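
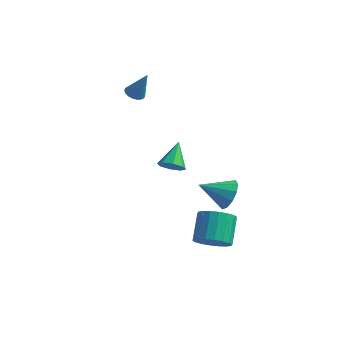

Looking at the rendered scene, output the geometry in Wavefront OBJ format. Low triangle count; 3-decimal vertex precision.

v -0.768 1.689 -1.599
v -0.45 2.178 -2.175
v -0.972 3.091 -0.521
v -1.074 2.125 -2.223
v -1.518 1.816 -1.905
v -1.524 1.433 -1.408
v -1.087 1.2 -1.023
v -0.463 1.253 -0.975
v -0.018 1.562 -1.292
v -0.013 1.945 -1.79
v 1.994 3.386 -4.315
v 2.631 2.988 -3.567
v 0.466 2.614 -3.425
v 2.441 3.585 -3.375
v 2.081 4.106 -3.543
v 1.687 4.352 -4.005
v 1.411 4.228 -4.586
v 1.358 3.783 -5.064
v 1.547 3.186 -5.255
v 1.908 2.665 -5.088
v 2.301 2.42 -4.625
v 2.577 2.543 -4.044
v 3.512 -2.329 -3.616
v 4.513 -2.391 -3.245
v 4.169 -1.012 -2.092
v 3.168 -0.951 -2.464
v 4.553 -2.08 -3.604
v 4.209 -0.702 -2.451
v 4.386 -1.82 -3.966
v 4.042 -0.441 -2.813
v 4.046 -1.66 -4.258
v 3.702 -0.281 -3.105
v 3.6 -1.633 -4.424
v 3.256 -0.254 -3.271
v 3.137 -1.743 -4.429
v 2.793 -0.365 -3.276
v 2.748 -1.97 -4.274
v 2.404 -0.591 -3.121
v 2.511 -2.268 -3.988
v 2.167 -0.889 -2.835
v 2.471 -2.578 -3.629
v 2.127 -1.2 -2.476
v 2.638 -2.839 -3.267
v 2.294 -1.46 -2.114
v 2.978 -2.999 -2.975
v 2.634 -1.62 -1.822
v 3.424 -3.026 -2.809
v 3.08 -1.647 -1.656
v 3.887 -2.915 -2.804
v 3.543 -1.537 -1.651
v 4.276 -2.689 -2.959
v 3.932 -1.31 -1.806
v -4.012 3.772 2.237
v -3.439 3.784 1.977
v -3.268 3.888 3.883
v -3.508 4.055 1.989
v -3.676 4.27 2.05
v -3.912 4.387 2.148
v -4.167 4.382 2.264
v -4.392 4.255 2.374
v -4.541 4.033 2.458
v -4.586 3.759 2.498
v -4.517 3.488 2.486
v -4.348 3.273 2.425
v -4.113 3.156 2.326
v -3.858 3.161 2.211
v -3.633 3.288 2.1
v -3.483 3.51 2.017
f 2 1 4
f 2 4 3
f 4 1 5
f 4 5 3
f 5 1 6
f 5 6 3
f 6 1 7
f 6 7 3
f 7 1 8
f 7 8 3
f 8 1 9
f 8 9 3
f 9 1 10
f 9 10 3
f 10 1 2
f 10 2 3
f 12 11 14
f 12 14 13
f 14 11 15
f 14 15 13
f 15 11 16
f 15 16 13
f 16 11 17
f 16 17 13
f 17 11 18
f 17 18 13
f 18 11 19
f 18 19 13
f 19 11 20
f 19 20 13
f 20 11 21
f 20 21 13
f 21 11 22
f 21 22 13
f 22 11 12
f 22 12 13
f 24 23 27
f 24 27 25
f 25 27 28
f 25 28 26
f 27 23 29
f 27 29 28
f 28 29 30
f 28 30 26
f 29 23 31
f 29 31 30
f 30 31 32
f 30 32 26
f 31 23 33
f 31 33 32
f 32 33 34
f 32 34 26
f 33 23 35
f 33 35 34
f 34 35 36
f 34 36 26
f 35 23 37
f 35 37 36
f 36 37 38
f 36 38 26
f 37 23 39
f 37 39 38
f 38 39 40
f 38 40 26
f 39 23 41
f 39 41 40
f 40 41 42
f 40 42 26
f 41 23 43
f 41 43 42
f 42 43 44
f 42 44 26
f 43 23 45
f 43 45 44
f 44 45 46
f 44 46 26
f 45 23 47
f 45 47 46
f 46 47 48
f 46 48 26
f 47 23 49
f 47 49 48
f 48 49 50
f 48 50 26
f 49 23 51
f 49 51 50
f 50 51 52
f 50 52 26
f 51 23 24
f 51 24 52
f 52 24 25
f 52 25 26
f 54 53 56
f 54 56 55
f 56 53 57
f 56 57 55
f 57 53 58
f 57 58 55
f 58 53 59
f 58 59 55
f 59 53 60
f 59 60 55
f 60 53 61
f 60 61 55
f 61 53 62
f 61 62 55
f 62 53 63
f 62 63 55
f 63 53 64
f 63 64 55
f 64 53 65
f 64 65 55
f 65 53 66
f 65 66 55
f 66 53 67
f 66 67 55
f 67 53 68
f 67 68 55
f 68 53 54
f 68 54 55



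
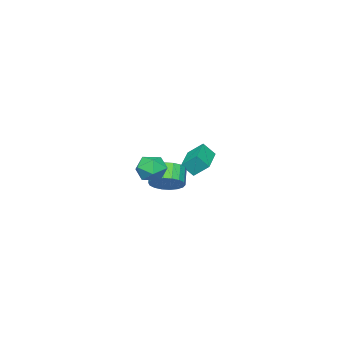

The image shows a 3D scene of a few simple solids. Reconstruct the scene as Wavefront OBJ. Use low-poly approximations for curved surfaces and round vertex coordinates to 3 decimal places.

v 0.058 -2.921 1.469
v 0.725 -2.624 2.18
v 0.01 -3.082 3.043
v -0.658 -3.379 2.331
v 0.451 -2.265 2.144
v -0.264 -2.723 3.006
v 0.098 -2.035 1.973
v -0.617 -2.493 2.835
v -0.262 -1.981 1.703
v -0.977 -2.439 2.565
v -0.56 -2.113 1.386
v -1.275 -2.571 2.248
v -0.735 -2.405 1.086
v -1.45 -2.863 1.948
v -0.753 -2.8 0.861
v -1.468 -3.257 1.724
v -0.61 -3.218 0.757
v -1.325 -3.676 1.62
v -0.336 -3.577 0.794
v -1.051 -4.035 1.656
v 0.017 -3.807 0.965
v -0.698 -4.265 1.827
v 0.377 -3.861 1.235
v -0.338 -4.319 2.097
v 0.675 -3.729 1.552
v -0.04 -4.187 2.414
v 0.85 -3.437 1.852
v 0.135 -3.895 2.714
v 0.868 -3.043 2.076
v 0.153 -3.5 2.939
v -4.118 -4.6 2.336
v -4.435 -3.739 3.125
v -4.518 -4.021 1.543
v -4.834 -3.16 2.332
v -2.226 -3.66 2.068
v -2.542 -2.799 2.857
v -2.625 -3.081 1.275
v -2.942 -2.22 2.064
v 2.664 -1.04 3.695
v 3.281 -0.425 4.138
v 3.739 -2.195 3.802
v 4.356 -1.58 4.245
v 3.546 -1.877 4.706
v 2.882 -1.163 4.64
v 4.138 -1.457 3.3
v 3.474 -0.743 3.234
v 4.192 -0.682 3.895
v 3.826 -0.942 4.763
v 3.194 -1.678 3.177
v 2.828 -1.938 4.045
f 2 1 5
f 2 5 3
f 3 5 6
f 3 6 4
f 5 1 7
f 5 7 6
f 6 7 8
f 6 8 4
f 7 1 9
f 7 9 8
f 8 9 10
f 8 10 4
f 9 1 11
f 9 11 10
f 10 11 12
f 10 12 4
f 11 1 13
f 11 13 12
f 12 13 14
f 12 14 4
f 13 1 15
f 13 15 14
f 14 15 16
f 14 16 4
f 15 1 17
f 15 17 16
f 16 17 18
f 16 18 4
f 17 1 19
f 17 19 18
f 18 19 20
f 18 20 4
f 19 1 21
f 19 21 20
f 20 21 22
f 20 22 4
f 21 1 23
f 21 23 22
f 22 23 24
f 22 24 4
f 23 1 25
f 23 25 24
f 24 25 26
f 24 26 4
f 25 1 27
f 25 27 26
f 26 27 28
f 26 28 4
f 27 1 29
f 27 29 28
f 28 29 30
f 28 30 4
f 29 1 2
f 29 2 30
f 30 2 3
f 30 3 4
f 32 34 31
f 35 32 31
f 31 34 33
f 33 35 31
f 32 38 34
f 36 32 35
f 36 38 32
f 34 38 33
f 37 35 33
f 33 38 37
f 37 36 35
f 38 36 37
f 39 50 44
f 39 44 40
f 39 40 46
f 39 46 49
f 39 49 50
f 40 44 48
f 44 50 43
f 50 49 41
f 49 46 45
f 46 40 47
f 42 48 43
f 42 43 41
f 42 41 45
f 42 45 47
f 42 47 48
f 43 48 44
f 41 43 50
f 45 41 49
f 47 45 46
f 48 47 40



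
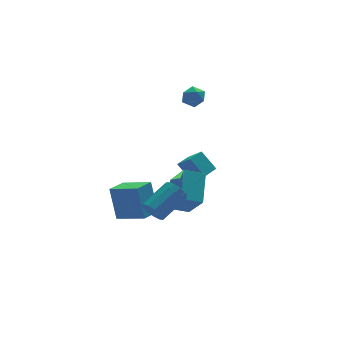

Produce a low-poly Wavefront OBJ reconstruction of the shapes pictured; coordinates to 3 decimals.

v -2.973 -1.708 -2.988
v -3.079 -0.971 -1.003
v -4.088 -0.356 -3.55
v -4.194 0.381 -1.565
v -1.846 -0.881 -3.235
v -1.952 -0.144 -1.25
v -2.961 0.471 -3.797
v -3.067 1.208 -1.812
v 1.245 3.661 -2.732
v 1.656 2.708 -1.838
v 2.154 4.155 -2.623
v 2.565 3.202 -1.729
v 1.815 2.858 -3.851
v 2.226 1.905 -2.957
v 2.724 3.352 -3.742
v 3.135 2.399 -2.848
v -3.531 -4.231 -0.782
v -3.104 -4.62 -1.276
v -1.443 -3.997 -0.332
v -1.869 -3.609 0.162
v -3.156 -4.229 -1.443
v -1.494 -3.606 -0.499
v -3.327 -3.839 -1.4
v -1.665 -3.216 -0.456
v -3.562 -3.573 -1.161
v -1.901 -2.95 -0.217
v -3.788 -3.517 -0.801
v -2.126 -2.894 0.143
v -3.932 -3.687 -0.436
v -2.27 -3.064 0.509
v -3.948 -4.03 -0.18
v -2.287 -3.407 0.764
v -3.832 -4.437 -0.116
v -2.171 -3.814 0.829
v -3.621 -4.779 -0.263
v -1.959 -4.156 0.682
v -3.38 -4.947 -0.575
v -1.719 -4.324 0.37
v -3.188 -4.888 -0.953
v -1.526 -4.265 -0.008
v -1.521 -1.434 -2.71
v -1.309 -2.827 -1.153
v -0.703 0.061 -1.484
v -0.49 -1.332 0.073
v -0.35 -1.728 -3.133
v -0.137 -3.121 -1.576
v 0.469 -0.233 -1.907
v 0.681 -1.626 -0.35
v 1.556 3.69 2.367
v 2.187 4.067 2.082
v 2.273 3.193 3.298
v 2.904 3.57 3.013
v 2.319 3.979 3.348
v 1.876 4.286 2.772
v 2.584 2.974 2.608
v 2.141 3.281 2.032
v 2.823 3.624 2.23
v 2.659 4.245 2.688
v 1.801 3.015 2.692
v 1.637 3.636 3.15
f 2 4 1
f 5 2 1
f 1 4 3
f 3 5 1
f 2 8 4
f 6 2 5
f 6 8 2
f 4 8 3
f 7 5 3
f 3 8 7
f 7 6 5
f 8 6 7
f 10 12 9
f 13 10 9
f 9 12 11
f 11 13 9
f 10 16 12
f 14 10 13
f 14 16 10
f 12 16 11
f 15 13 11
f 11 16 15
f 15 14 13
f 16 14 15
f 18 17 21
f 18 21 19
f 19 21 22
f 19 22 20
f 21 17 23
f 21 23 22
f 22 23 24
f 22 24 20
f 23 17 25
f 23 25 24
f 24 25 26
f 24 26 20
f 25 17 27
f 25 27 26
f 26 27 28
f 26 28 20
f 27 17 29
f 27 29 28
f 28 29 30
f 28 30 20
f 29 17 31
f 29 31 30
f 30 31 32
f 30 32 20
f 31 17 33
f 31 33 32
f 32 33 34
f 32 34 20
f 33 17 35
f 33 35 34
f 34 35 36
f 34 36 20
f 35 17 37
f 35 37 36
f 36 37 38
f 36 38 20
f 37 17 39
f 37 39 38
f 38 39 40
f 38 40 20
f 39 17 18
f 39 18 40
f 40 18 19
f 40 19 20
f 42 44 41
f 45 42 41
f 41 44 43
f 43 45 41
f 42 48 44
f 46 42 45
f 46 48 42
f 44 48 43
f 47 45 43
f 43 48 47
f 47 46 45
f 48 46 47
f 49 60 54
f 49 54 50
f 49 50 56
f 49 56 59
f 49 59 60
f 50 54 58
f 54 60 53
f 60 59 51
f 59 56 55
f 56 50 57
f 52 58 53
f 52 53 51
f 52 51 55
f 52 55 57
f 52 57 58
f 53 58 54
f 51 53 60
f 55 51 59
f 57 55 56
f 58 57 50



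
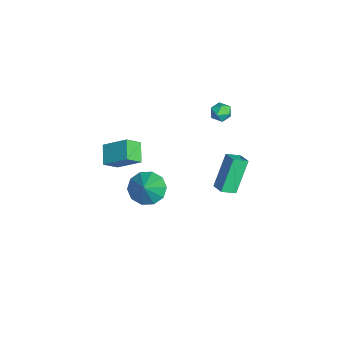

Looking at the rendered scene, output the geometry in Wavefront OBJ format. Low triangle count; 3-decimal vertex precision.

v 2.57 -0.885 2.533
v 3.316 -0.618 1.923
v 3.71 -1.155 3.807
v 3.114 -0.11 2.211
v 2.704 0.102 2.623
v 2.243 -0.063 3
v 1.908 -0.542 3.199
v 1.825 -1.152 3.144
v 2.027 -1.66 2.856
v 2.436 -1.872 2.444
v 2.897 -1.707 2.067
v 3.233 -1.228 1.868
v -5.058 -1.724 -1.664
v -4.714 -2.522 -0.959
v -4.337 -0.483 -0.611
v -3.992 -1.282 0.094
v -3.948 -1.818 -2.314
v -3.603 -2.617 -1.609
v -3.226 -0.578 -1.261
v -2.882 -1.376 -0.556
v 0.013 3.494 2.274
v 0.754 3.782 2.513
v -0.166 4.304 1.853
v 0.576 4.592 2.092
v 0.884 2.748 0.468
v 1.626 3.036 0.707
v 0.706 3.558 0.047
v 1.447 3.846 0.286
v -4.484 4.089 1.685
v -4.164 4.353 2.202
v -3.796 3.267 1.678
v -3.476 3.531 2.195
v -4.087 3.286 2.274
v -4.512 3.794 2.278
v -3.448 3.826 1.602
v -3.873 4.334 1.606
v -3.524 4.19 2.15
v -3.918 3.857 2.565
v -4.042 3.763 1.315
v -4.436 3.43 1.73
f 2 1 4
f 2 4 3
f 4 1 5
f 4 5 3
f 5 1 6
f 5 6 3
f 6 1 7
f 6 7 3
f 7 1 8
f 7 8 3
f 8 1 9
f 8 9 3
f 9 1 10
f 9 10 3
f 10 1 11
f 10 11 3
f 11 1 12
f 11 12 3
f 12 1 2
f 12 2 3
f 14 16 13
f 17 14 13
f 13 16 15
f 15 17 13
f 14 20 16
f 18 14 17
f 18 20 14
f 16 20 15
f 19 17 15
f 15 20 19
f 19 18 17
f 20 18 19
f 22 24 21
f 25 22 21
f 21 24 23
f 23 25 21
f 22 28 24
f 26 22 25
f 26 28 22
f 24 28 23
f 27 25 23
f 23 28 27
f 27 26 25
f 28 26 27
f 29 40 34
f 29 34 30
f 29 30 36
f 29 36 39
f 29 39 40
f 30 34 38
f 34 40 33
f 40 39 31
f 39 36 35
f 36 30 37
f 32 38 33
f 32 33 31
f 32 31 35
f 32 35 37
f 32 37 38
f 33 38 34
f 31 33 40
f 35 31 39
f 37 35 36
f 38 37 30



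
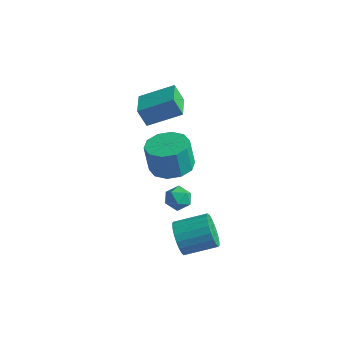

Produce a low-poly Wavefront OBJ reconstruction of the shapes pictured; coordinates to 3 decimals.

v -0.203 -4.001 3.117
v 0.6 -4.524 3.27
v 0.346 -4.521 4.616
v -0.457 -3.999 4.463
v 0.749 -3.944 3.297
v 0.494 -3.941 4.643
v 0.534 -3.385 3.255
v 0.279 -3.383 4.601
v 0.038 -3.062 3.161
v -0.217 -3.06 4.507
v -0.55 -3.098 3.05
v -0.805 -3.096 4.396
v -1.006 -3.479 2.964
v -1.26 -3.476 4.31
v -1.154 -4.059 2.937
v -1.409 -4.056 4.283
v -0.939 -4.617 2.979
v -1.194 -4.615 4.325
v -0.443 -4.94 3.073
v -0.698 -4.938 4.419
v 0.145 -4.904 3.184
v -0.11 -4.902 4.53
v 0.189 -4.083 -1.771
v 0.647 -4.299 -2.467
v 1.808 -3.393 -1.984
v 1.351 -3.177 -1.289
v 0.469 -4.01 -2.581
v 1.631 -3.104 -2.099
v 0.243 -3.734 -2.556
v 1.405 -2.828 -2.073
v 0.008 -3.519 -2.394
v 1.169 -2.613 -1.912
v -0.196 -3.401 -2.125
v 0.965 -2.495 -1.643
v -0.333 -3.4 -1.795
v 0.828 -2.494 -1.313
v -0.38 -3.518 -1.461
v 0.781 -2.612 -0.978
v -0.329 -3.734 -1.18
v 0.833 -2.828 -0.698
v -0.188 -4.01 -1.002
v 0.974 -3.104 -0.519
v 0.019 -4.298 -0.956
v 1.18 -3.392 -0.474
v 0.254 -4.55 -1.052
v 1.416 -3.644 -0.569
v 0.479 -4.72 -1.272
v 1.64 -3.814 -0.789
v 0.653 -4.781 -1.578
v 1.815 -3.875 -1.095
v 0.748 -4.721 -1.918
v 1.909 -3.815 -1.435
v 0.745 -4.55 -2.232
v 1.907 -3.644 -1.75
v -1.521 -2.474 -0.773
v -1.219 -1.964 -1.092
v -0.561 -2.976 -0.668
v -0.259 -2.466 -0.987
v -0.514 -2.374 -0.371
v -1.108 -2.064 -0.436
v -0.672 -2.876 -1.324
v -1.266 -2.566 -1.389
v -0.695 -2.212 -1.432
v -0.597 -1.902 -0.843
v -1.183 -3.038 -0.917
v -1.085 -2.728 -0.328
v -3.786 -0.434 2.22
v -4.217 -0.513 3.085
v -2.515 0.494 2.939
v -2.947 0.415 3.804
v -3.053 -1.635 2.476
v -3.485 -1.714 3.341
v -1.783 -0.707 3.195
v -2.214 -0.786 4.06
f 2 1 5
f 2 5 3
f 3 5 6
f 3 6 4
f 5 1 7
f 5 7 6
f 6 7 8
f 6 8 4
f 7 1 9
f 7 9 8
f 8 9 10
f 8 10 4
f 9 1 11
f 9 11 10
f 10 11 12
f 10 12 4
f 11 1 13
f 11 13 12
f 12 13 14
f 12 14 4
f 13 1 15
f 13 15 14
f 14 15 16
f 14 16 4
f 15 1 17
f 15 17 16
f 16 17 18
f 16 18 4
f 17 1 19
f 17 19 18
f 18 19 20
f 18 20 4
f 19 1 21
f 19 21 20
f 20 21 22
f 20 22 4
f 21 1 2
f 21 2 22
f 22 2 3
f 22 3 4
f 24 23 27
f 24 27 25
f 25 27 28
f 25 28 26
f 27 23 29
f 27 29 28
f 28 29 30
f 28 30 26
f 29 23 31
f 29 31 30
f 30 31 32
f 30 32 26
f 31 23 33
f 31 33 32
f 32 33 34
f 32 34 26
f 33 23 35
f 33 35 34
f 34 35 36
f 34 36 26
f 35 23 37
f 35 37 36
f 36 37 38
f 36 38 26
f 37 23 39
f 37 39 38
f 38 39 40
f 38 40 26
f 39 23 41
f 39 41 40
f 40 41 42
f 40 42 26
f 41 23 43
f 41 43 42
f 42 43 44
f 42 44 26
f 43 23 45
f 43 45 44
f 44 45 46
f 44 46 26
f 45 23 47
f 45 47 46
f 46 47 48
f 46 48 26
f 47 23 49
f 47 49 48
f 48 49 50
f 48 50 26
f 49 23 51
f 49 51 50
f 50 51 52
f 50 52 26
f 51 23 53
f 51 53 52
f 52 53 54
f 52 54 26
f 53 23 24
f 53 24 54
f 54 24 25
f 54 25 26
f 55 66 60
f 55 60 56
f 55 56 62
f 55 62 65
f 55 65 66
f 56 60 64
f 60 66 59
f 66 65 57
f 65 62 61
f 62 56 63
f 58 64 59
f 58 59 57
f 58 57 61
f 58 61 63
f 58 63 64
f 59 64 60
f 57 59 66
f 61 57 65
f 63 61 62
f 64 63 56
f 68 70 67
f 71 68 67
f 67 70 69
f 69 71 67
f 68 74 70
f 72 68 71
f 72 74 68
f 70 74 69
f 73 71 69
f 69 74 73
f 73 72 71
f 74 72 73



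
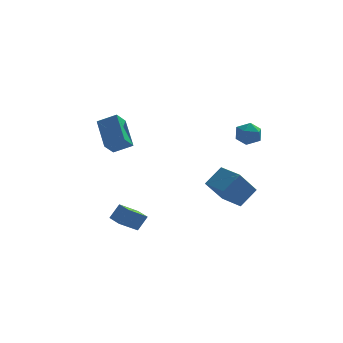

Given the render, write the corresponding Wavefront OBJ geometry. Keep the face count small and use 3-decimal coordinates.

v 1.508 -0.96 -0.647
v 0.696 -1.779 0.683
v 2.261 -0.349 0.189
v 1.449 -1.169 1.519
v 2.391 -1.951 -0.719
v 1.579 -2.771 0.611
v 3.144 -1.341 0.117
v 2.332 -2.16 1.447
v 2.961 0.174 3.046
v 3.33 -0.056 3.653
v 2.13 -0.684 3.227
v 2.499 -0.914 3.834
v 2.152 -0.253 3.836
v 2.666 0.277 3.724
v 2.794 -1.017 3.156
v 3.308 -0.487 3.044
v 3.227 -0.792 3.721
v 2.83 -0.32 4.141
v 2.63 -0.42 2.739
v 2.233 0.052 3.159
v -3.382 2.469 1.883
v -3.859 3.909 3.06
v -4.396 2.554 1.369
v -4.873 3.993 2.546
v -2.987 3.147 1.214
v -3.464 4.586 2.391
v -4.001 3.231 0.7
v -4.478 4.671 1.877
v -3.061 -0.207 -2.814
v -3.929 -0.779 -2.12
v -2.599 0.061 -2.016
v -3.468 -0.511 -1.322
v -2.552 -1.009 -2.838
v -3.421 -1.581 -2.144
v -2.091 -0.741 -2.04
v -2.959 -1.313 -1.346
f 2 4 1
f 5 2 1
f 1 4 3
f 3 5 1
f 2 8 4
f 6 2 5
f 6 8 2
f 4 8 3
f 7 5 3
f 3 8 7
f 7 6 5
f 8 6 7
f 9 20 14
f 9 14 10
f 9 10 16
f 9 16 19
f 9 19 20
f 10 14 18
f 14 20 13
f 20 19 11
f 19 16 15
f 16 10 17
f 12 18 13
f 12 13 11
f 12 11 15
f 12 15 17
f 12 17 18
f 13 18 14
f 11 13 20
f 15 11 19
f 17 15 16
f 18 17 10
f 22 24 21
f 25 22 21
f 21 24 23
f 23 25 21
f 22 28 24
f 26 22 25
f 26 28 22
f 24 28 23
f 27 25 23
f 23 28 27
f 27 26 25
f 28 26 27
f 30 32 29
f 33 30 29
f 29 32 31
f 31 33 29
f 30 36 32
f 34 30 33
f 34 36 30
f 32 36 31
f 35 33 31
f 31 36 35
f 35 34 33
f 36 34 35



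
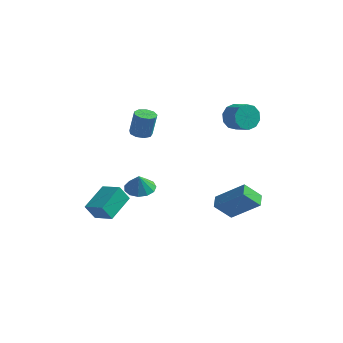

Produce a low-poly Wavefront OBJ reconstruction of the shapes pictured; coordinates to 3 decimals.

v 2.035 2.353 3.146
v 2.379 2.609 2.447
v 3.288 2.282 2.775
v 2.945 2.027 3.474
v 2.397 2.991 2.779
v 3.306 2.665 3.107
v 2.276 3.13 3.251
v 3.185 2.804 3.579
v 2.064 2.972 3.683
v 2.973 2.646 4.011
v 1.84 2.578 3.91
v 2.749 2.251 4.238
v 1.692 2.098 3.845
v 2.601 1.771 4.173
v 1.674 1.715 3.513
v 2.583 1.389 3.841
v 1.795 1.576 3.041
v 2.704 1.25 3.369
v 2.007 1.734 2.609
v 2.916 1.408 2.937
v 2.231 2.129 2.382
v 3.14 1.802 2.71
v -2.665 0.9 1.415
v -2.219 0.494 1.33
v -1.928 0.513 2.76
v -2.375 0.92 2.845
v -2.067 0.881 1.294
v -1.777 0.9 2.724
v -2.196 1.277 1.314
v -1.906 1.296 2.745
v -2.544 1.497 1.382
v -2.254 1.517 2.813
v -2.949 1.438 1.465
v -2.658 1.457 2.896
v -3.221 1.127 1.524
v -2.93 1.146 2.955
v -3.233 0.71 1.532
v -2.942 0.729 2.963
v -2.979 0.382 1.485
v -2.689 0.401 2.916
v -2.579 0.297 1.405
v -2.288 0.316 2.836
v 1.266 1.639 -3.27
v 2.842 1.874 -2.028
v 0.929 2.363 -2.979
v 2.505 2.598 -1.738
v 1.915 2.322 -4.222
v 3.491 2.557 -2.981
v 1.578 3.046 -3.932
v 3.154 3.281 -2.69
v -1.951 -0.34 -1.844
v -1.25 0.103 -1.795
v -1.829 -0.64 -0.856
v -1.597 0.39 -1.665
v -2.055 0.444 -1.592
v -2.481 0.25 -1.599
v -2.738 -0.131 -1.684
v -2.745 -0.579 -1.819
v -2.5 -0.95 -1.963
v -2.08 -1.128 -2.068
v -1.62 -1.055 -2.103
v -1.264 -0.755 -2.055
v -1.126 -0.323 -1.94
v -3.214 -2.64 -3.334
v -3.54 -3.056 -2.438
v -3.178 -1.04 -2.578
v -3.504 -1.455 -1.682
v -2.056 -2.825 -2.998
v -2.382 -3.24 -2.102
v -2.02 -1.224 -2.242
v -2.346 -1.64 -1.346
f 2 1 5
f 2 5 3
f 3 5 6
f 3 6 4
f 5 1 7
f 5 7 6
f 6 7 8
f 6 8 4
f 7 1 9
f 7 9 8
f 8 9 10
f 8 10 4
f 9 1 11
f 9 11 10
f 10 11 12
f 10 12 4
f 11 1 13
f 11 13 12
f 12 13 14
f 12 14 4
f 13 1 15
f 13 15 14
f 14 15 16
f 14 16 4
f 15 1 17
f 15 17 16
f 16 17 18
f 16 18 4
f 17 1 19
f 17 19 18
f 18 19 20
f 18 20 4
f 19 1 21
f 19 21 20
f 20 21 22
f 20 22 4
f 21 1 2
f 21 2 22
f 22 2 3
f 22 3 4
f 24 23 27
f 24 27 25
f 25 27 28
f 25 28 26
f 27 23 29
f 27 29 28
f 28 29 30
f 28 30 26
f 29 23 31
f 29 31 30
f 30 31 32
f 30 32 26
f 31 23 33
f 31 33 32
f 32 33 34
f 32 34 26
f 33 23 35
f 33 35 34
f 34 35 36
f 34 36 26
f 35 23 37
f 35 37 36
f 36 37 38
f 36 38 26
f 37 23 39
f 37 39 38
f 38 39 40
f 38 40 26
f 39 23 41
f 39 41 40
f 40 41 42
f 40 42 26
f 41 23 24
f 41 24 42
f 42 24 25
f 42 25 26
f 44 46 43
f 47 44 43
f 43 46 45
f 45 47 43
f 44 50 46
f 48 44 47
f 48 50 44
f 46 50 45
f 49 47 45
f 45 50 49
f 49 48 47
f 50 48 49
f 52 51 54
f 52 54 53
f 54 51 55
f 54 55 53
f 55 51 56
f 55 56 53
f 56 51 57
f 56 57 53
f 57 51 58
f 57 58 53
f 58 51 59
f 58 59 53
f 59 51 60
f 59 60 53
f 60 51 61
f 60 61 53
f 61 51 62
f 61 62 53
f 62 51 63
f 62 63 53
f 63 51 52
f 63 52 53
f 65 67 64
f 68 65 64
f 64 67 66
f 66 68 64
f 65 71 67
f 69 65 68
f 69 71 65
f 67 71 66
f 70 68 66
f 66 71 70
f 70 69 68
f 71 69 70



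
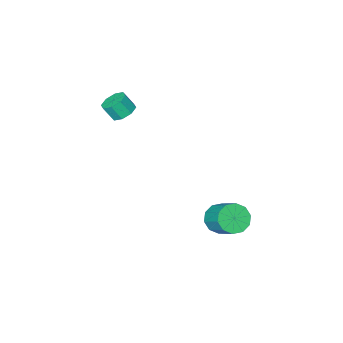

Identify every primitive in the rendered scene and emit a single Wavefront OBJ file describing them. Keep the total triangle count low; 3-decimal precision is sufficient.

v 0.827 -2.161 3.209
v 1.396 -2.573 2.748
v 1.841 -3.012 3.69
v 1.273 -2.599 4.151
v 1.599 -1.989 2.924
v 2.044 -2.428 3.866
v 1.35 -1.506 3.268
v 1.795 -1.945 4.209
v 0.795 -1.406 3.577
v 1.24 -1.845 4.518
v 0.259 -1.748 3.67
v 0.704 -2.187 4.612
v 0.056 -2.332 3.494
v 0.501 -2.771 4.436
v 0.305 -2.815 3.151
v 0.75 -3.254 4.092
v 0.86 -2.915 2.842
v 1.305 -3.354 3.783
v -2.366 3.108 -4.208
v -1.344 2.938 -4.118
v -1.192 4.542 -2.803
v -2.214 4.712 -2.892
v -1.435 3.346 -4.606
v -1.283 4.95 -3.291
v -1.882 3.664 -4.942
v -1.73 5.268 -3.626
v -2.514 3.769 -4.997
v -2.362 5.373 -3.681
v -3.089 3.622 -4.751
v -2.937 5.226 -3.435
v -3.388 3.278 -4.297
v -3.236 4.882 -2.982
v -3.297 2.87 -3.809
v -3.145 4.474 -2.494
v -2.85 2.552 -3.474
v -2.698 4.156 -2.158
v -2.218 2.447 -3.419
v -2.066 4.051 -2.103
v -1.643 2.594 -3.665
v -1.491 4.198 -2.349
f 2 1 5
f 2 5 3
f 3 5 6
f 3 6 4
f 5 1 7
f 5 7 6
f 6 7 8
f 6 8 4
f 7 1 9
f 7 9 8
f 8 9 10
f 8 10 4
f 9 1 11
f 9 11 10
f 10 11 12
f 10 12 4
f 11 1 13
f 11 13 12
f 12 13 14
f 12 14 4
f 13 1 15
f 13 15 14
f 14 15 16
f 14 16 4
f 15 1 17
f 15 17 16
f 16 17 18
f 16 18 4
f 17 1 2
f 17 2 18
f 18 2 3
f 18 3 4
f 20 19 23
f 20 23 21
f 21 23 24
f 21 24 22
f 23 19 25
f 23 25 24
f 24 25 26
f 24 26 22
f 25 19 27
f 25 27 26
f 26 27 28
f 26 28 22
f 27 19 29
f 27 29 28
f 28 29 30
f 28 30 22
f 29 19 31
f 29 31 30
f 30 31 32
f 30 32 22
f 31 19 33
f 31 33 32
f 32 33 34
f 32 34 22
f 33 19 35
f 33 35 34
f 34 35 36
f 34 36 22
f 35 19 37
f 35 37 36
f 36 37 38
f 36 38 22
f 37 19 39
f 37 39 38
f 38 39 40
f 38 40 22
f 39 19 20
f 39 20 40
f 40 20 21
f 40 21 22



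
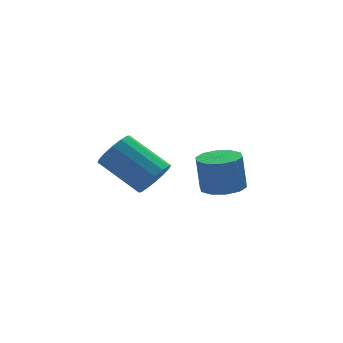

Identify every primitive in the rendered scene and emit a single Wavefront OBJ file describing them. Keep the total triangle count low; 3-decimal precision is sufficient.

v -3.03 0.7 1.735
v -2.525 1.345 1.547
v -3.706 2.585 2.638
v -4.21 1.94 2.825
v -2.823 1.34 1.231
v -4.004 2.58 2.321
v -3.177 1.163 1.049
v -4.357 2.403 2.14
v -3.491 0.862 1.051
v -4.671 2.102 2.142
v -3.681 0.518 1.237
v -4.862 1.758 2.327
v -3.697 0.222 1.555
v -4.878 1.463 2.646
v -3.534 0.055 1.922
v -4.715 1.295 3.013
v -3.236 0.06 2.239
v -4.417 1.3 3.329
v -2.883 0.237 2.42
v -4.063 1.477 3.511
v -2.569 0.538 2.418
v -3.749 1.778 3.509
v -2.378 0.882 2.233
v -3.559 2.122 3.323
v -2.362 1.177 1.914
v -3.543 2.418 3.005
v 0.375 3.161 -0.56
v 1.277 3.267 -0.511
v 1.168 3.485 1.029
v 0.265 3.379 0.98
v 1.047 3.772 -0.599
v 0.938 3.991 0.941
v 0.561 4.044 -0.673
v 0.451 4.263 0.868
v 0.003 3.979 -0.703
v -0.107 4.198 0.838
v -0.413 3.601 -0.679
v -0.522 3.819 0.862
v -0.528 3.055 -0.609
v -0.637 3.273 0.931
v -0.298 2.549 -0.521
v -0.407 2.768 1.019
v 0.189 2.277 -0.448
v 0.079 2.496 1.093
v 0.747 2.342 -0.418
v 0.637 2.561 1.123
v 1.162 2.721 -0.442
v 1.053 2.939 1.099
f 2 1 5
f 2 5 3
f 3 5 6
f 3 6 4
f 5 1 7
f 5 7 6
f 6 7 8
f 6 8 4
f 7 1 9
f 7 9 8
f 8 9 10
f 8 10 4
f 9 1 11
f 9 11 10
f 10 11 12
f 10 12 4
f 11 1 13
f 11 13 12
f 12 13 14
f 12 14 4
f 13 1 15
f 13 15 14
f 14 15 16
f 14 16 4
f 15 1 17
f 15 17 16
f 16 17 18
f 16 18 4
f 17 1 19
f 17 19 18
f 18 19 20
f 18 20 4
f 19 1 21
f 19 21 20
f 20 21 22
f 20 22 4
f 21 1 23
f 21 23 22
f 22 23 24
f 22 24 4
f 23 1 25
f 23 25 24
f 24 25 26
f 24 26 4
f 25 1 2
f 25 2 26
f 26 2 3
f 26 3 4
f 28 27 31
f 28 31 29
f 29 31 32
f 29 32 30
f 31 27 33
f 31 33 32
f 32 33 34
f 32 34 30
f 33 27 35
f 33 35 34
f 34 35 36
f 34 36 30
f 35 27 37
f 35 37 36
f 36 37 38
f 36 38 30
f 37 27 39
f 37 39 38
f 38 39 40
f 38 40 30
f 39 27 41
f 39 41 40
f 40 41 42
f 40 42 30
f 41 27 43
f 41 43 42
f 42 43 44
f 42 44 30
f 43 27 45
f 43 45 44
f 44 45 46
f 44 46 30
f 45 27 47
f 45 47 46
f 46 47 48
f 46 48 30
f 47 27 28
f 47 28 48
f 48 28 29
f 48 29 30



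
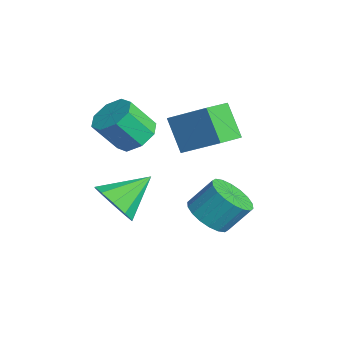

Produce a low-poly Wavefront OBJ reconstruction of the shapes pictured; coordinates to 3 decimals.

v -1.816 -0.668 0.21
v -1.458 -0.111 -0.552
v -2.124 0.788 1.13
v -2.072 -0.186 -0.639
v -2.588 -0.445 -0.402
v -2.809 -0.79 0.07
v -2.651 -1.088 0.595
v -2.174 -1.225 0.973
v -1.56 -1.151 1.06
v -1.044 -0.891 0.823
v -0.823 -0.547 0.351
v -0.981 -0.249 -0.174
v -2.995 1.645 3.407
v -1.919 2.709 4.345
v -3.72 2.681 3.065
v -2.644 3.744 4.003
v -2.096 1.856 2.137
v -1.02 2.919 3.075
v -2.821 2.891 1.795
v -1.745 3.955 2.733
v 0.672 1.902 0.69
v 1.1 2.482 0.151
v 1.256 3.298 1.151
v 0.828 2.718 1.69
v 0.718 2.596 0.118
v 0.873 3.411 1.118
v 0.326 2.572 0.198
v 0.481 3.387 1.199
v 0.003 2.415 0.376
v 0.158 3.231 1.376
v -0.188 2.157 0.615
v -0.032 2.973 1.616
v -0.208 1.849 0.87
v -0.053 2.664 1.871
v -0.054 1.551 1.089
v 0.102 2.366 2.089
v 0.244 1.322 1.229
v 0.4 2.138 2.229
v 0.627 1.209 1.262
v 0.782 2.024 2.262
v 1.019 1.233 1.181
v 1.174 2.048 2.182
v 1.342 1.389 1.004
v 1.497 2.205 2.004
v 1.532 1.647 0.764
v 1.688 2.463 1.765
v 1.553 1.956 0.509
v 1.708 2.771 1.51
v 1.398 2.254 0.291
v 1.554 3.069 1.291
v -2.011 0.252 3.364
v -1.443 -0.279 3.02
v -1.542 -1.144 4.192
v -2.109 -0.612 4.536
v -1.164 0.182 3.383
v -1.263 -0.683 4.556
v -1.38 0.684 3.736
v -1.479 -0.181 4.908
v -1.966 0.934 3.87
v -2.065 0.069 5.042
v -2.578 0.784 3.708
v -2.677 -0.081 4.88
v -2.857 0.323 3.344
v -2.956 -0.542 4.517
v -2.641 -0.179 2.992
v -2.74 -1.044 4.164
v -2.055 -0.429 2.858
v -2.154 -1.294 4.03
f 2 1 4
f 2 4 3
f 4 1 5
f 4 5 3
f 5 1 6
f 5 6 3
f 6 1 7
f 6 7 3
f 7 1 8
f 7 8 3
f 8 1 9
f 8 9 3
f 9 1 10
f 9 10 3
f 10 1 11
f 10 11 3
f 11 1 12
f 11 12 3
f 12 1 2
f 12 2 3
f 14 16 13
f 17 14 13
f 13 16 15
f 15 17 13
f 14 20 16
f 18 14 17
f 18 20 14
f 16 20 15
f 19 17 15
f 15 20 19
f 19 18 17
f 20 18 19
f 22 21 25
f 22 25 23
f 23 25 26
f 23 26 24
f 25 21 27
f 25 27 26
f 26 27 28
f 26 28 24
f 27 21 29
f 27 29 28
f 28 29 30
f 28 30 24
f 29 21 31
f 29 31 30
f 30 31 32
f 30 32 24
f 31 21 33
f 31 33 32
f 32 33 34
f 32 34 24
f 33 21 35
f 33 35 34
f 34 35 36
f 34 36 24
f 35 21 37
f 35 37 36
f 36 37 38
f 36 38 24
f 37 21 39
f 37 39 38
f 38 39 40
f 38 40 24
f 39 21 41
f 39 41 40
f 40 41 42
f 40 42 24
f 41 21 43
f 41 43 42
f 42 43 44
f 42 44 24
f 43 21 45
f 43 45 44
f 44 45 46
f 44 46 24
f 45 21 47
f 45 47 46
f 46 47 48
f 46 48 24
f 47 21 49
f 47 49 48
f 48 49 50
f 48 50 24
f 49 21 22
f 49 22 50
f 50 22 23
f 50 23 24
f 52 51 55
f 52 55 53
f 53 55 56
f 53 56 54
f 55 51 57
f 55 57 56
f 56 57 58
f 56 58 54
f 57 51 59
f 57 59 58
f 58 59 60
f 58 60 54
f 59 51 61
f 59 61 60
f 60 61 62
f 60 62 54
f 61 51 63
f 61 63 62
f 62 63 64
f 62 64 54
f 63 51 65
f 63 65 64
f 64 65 66
f 64 66 54
f 65 51 67
f 65 67 66
f 66 67 68
f 66 68 54
f 67 51 52
f 67 52 68
f 68 52 53
f 68 53 54



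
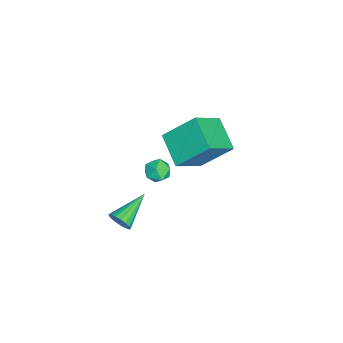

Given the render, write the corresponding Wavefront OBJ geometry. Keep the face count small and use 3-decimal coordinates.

v -0.105 0.586 0.876
v -0.319 2.127 2.373
v 1.305 1.515 0.121
v 1.091 3.056 1.618
v 1.129 -0.356 2.022
v 0.915 1.185 3.519
v 2.539 0.573 1.267
v 2.325 2.114 2.764
v 3.831 -1.866 -2.396
v 4.134 -1.733 -1.837
v 2.209 -0.994 -1.724
v 4.194 -1.485 -2.014
v 4.17 -1.324 -2.279
v 4.069 -1.287 -2.571
v 3.914 -1.382 -2.823
v 3.739 -1.589 -2.977
v 3.585 -1.858 -2.998
v 3.488 -2.13 -2.881
v 3.469 -2.341 -2.653
v 3.534 -2.443 -2.366
v 3.666 -2.412 -2.086
v 3.836 -2.257 -1.877
v 4.005 -2.012 -1.787
v -1.337 -0.472 -3.45
v -0.761 -0.763 -3.865
v -2.039 -1.457 -3.735
v -1.463 -1.748 -4.15
v -1.404 -1.711 -3.386
v -0.971 -1.102 -3.21
v -1.829 -1.118 -4.39
v -1.396 -0.509 -4.214
v -1.065 -1.162 -4.447
v -0.802 -1.528 -3.826
v -1.998 -0.692 -3.774
v -1.735 -1.058 -3.153
f 2 4 1
f 5 2 1
f 1 4 3
f 3 5 1
f 2 8 4
f 6 2 5
f 6 8 2
f 4 8 3
f 7 5 3
f 3 8 7
f 7 6 5
f 8 6 7
f 10 9 12
f 10 12 11
f 12 9 13
f 12 13 11
f 13 9 14
f 13 14 11
f 14 9 15
f 14 15 11
f 15 9 16
f 15 16 11
f 16 9 17
f 16 17 11
f 17 9 18
f 17 18 11
f 18 9 19
f 18 19 11
f 19 9 20
f 19 20 11
f 20 9 21
f 20 21 11
f 21 9 22
f 21 22 11
f 22 9 23
f 22 23 11
f 23 9 10
f 23 10 11
f 24 35 29
f 24 29 25
f 24 25 31
f 24 31 34
f 24 34 35
f 25 29 33
f 29 35 28
f 35 34 26
f 34 31 30
f 31 25 32
f 27 33 28
f 27 28 26
f 27 26 30
f 27 30 32
f 27 32 33
f 28 33 29
f 26 28 35
f 30 26 34
f 32 30 31
f 33 32 25



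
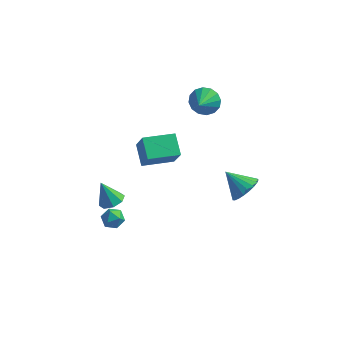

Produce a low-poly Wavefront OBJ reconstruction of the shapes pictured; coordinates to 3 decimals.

v -0.616 -3.018 2.168
v -1.238 -1.942 2.875
v 0.959 -1.99 1.988
v 0.338 -0.914 2.695
v -0.058 -3.626 3.585
v -0.679 -2.55 4.292
v 1.518 -2.598 3.405
v 0.896 -1.522 4.112
v -1.804 -3.25 -2.215
v -1.471 -3.546 -2.8
v -2.789 -3.874 -2.46
v -2.456 -4.17 -3.045
v -2.236 -4.35 -2.366
v -1.627 -3.964 -2.215
v -2.633 -3.456 -3.045
v -2.024 -3.07 -2.894
v -1.983 -3.673 -3.313
v -1.738 -4.226 -2.894
v -2.522 -3.194 -2.366
v -2.277 -3.747 -1.947
v 1.242 3.391 2.444
v 1.914 3.754 3.026
v 1.238 2.129 3.236
v 1.481 3.885 3.232
v 0.984 3.883 3.227
v 0.557 3.75 3.012
v 0.312 3.52 2.645
v 0.317 3.256 2.224
v 0.57 3.028 1.862
v 1.003 2.897 1.656
v 1.5 2.899 1.661
v 1.928 3.032 1.876
v 2.172 3.262 2.243
v 2.167 3.526 2.664
v -2.881 -1.582 -3.416
v -2.228 -1.19 -3.141
v -3.559 -1.458 -1.984
v -2.653 -0.805 -3.376
v -3.212 -0.876 -3.634
v -3.577 -1.359 -3.765
v -3.534 -1.973 -3.692
v -3.108 -2.358 -3.457
v -2.549 -2.288 -3.199
v -2.185 -1.804 -3.068
v 4.048 2.376 -4.419
v 4.545 3.216 -4.062
v 2.732 2.704 -3.361
v 4.32 3.379 -4.393
v 4.047 3.369 -4.728
v 3.775 3.187 -5.01
v 3.549 2.865 -5.19
v 3.41 2.458 -5.237
v 3.381 2.037 -5.142
v 3.467 1.674 -4.922
v 3.654 1.433 -4.616
v 3.909 1.355 -4.275
v 4.187 1.454 -3.959
v 4.442 1.711 -3.723
v 4.628 2.084 -3.607
v 4.714 2.507 -3.632
v 4.685 2.908 -3.793
f 2 4 1
f 5 2 1
f 1 4 3
f 3 5 1
f 2 8 4
f 6 2 5
f 6 8 2
f 4 8 3
f 7 5 3
f 3 8 7
f 7 6 5
f 8 6 7
f 9 20 14
f 9 14 10
f 9 10 16
f 9 16 19
f 9 19 20
f 10 14 18
f 14 20 13
f 20 19 11
f 19 16 15
f 16 10 17
f 12 18 13
f 12 13 11
f 12 11 15
f 12 15 17
f 12 17 18
f 13 18 14
f 11 13 20
f 15 11 19
f 17 15 16
f 18 17 10
f 22 21 24
f 22 24 23
f 24 21 25
f 24 25 23
f 25 21 26
f 25 26 23
f 26 21 27
f 26 27 23
f 27 21 28
f 27 28 23
f 28 21 29
f 28 29 23
f 29 21 30
f 29 30 23
f 30 21 31
f 30 31 23
f 31 21 32
f 31 32 23
f 32 21 33
f 32 33 23
f 33 21 34
f 33 34 23
f 34 21 22
f 34 22 23
f 36 35 38
f 36 38 37
f 38 35 39
f 38 39 37
f 39 35 40
f 39 40 37
f 40 35 41
f 40 41 37
f 41 35 42
f 41 42 37
f 42 35 43
f 42 43 37
f 43 35 44
f 43 44 37
f 44 35 36
f 44 36 37
f 46 45 48
f 46 48 47
f 48 45 49
f 48 49 47
f 49 45 50
f 49 50 47
f 50 45 51
f 50 51 47
f 51 45 52
f 51 52 47
f 52 45 53
f 52 53 47
f 53 45 54
f 53 54 47
f 54 45 55
f 54 55 47
f 55 45 56
f 55 56 47
f 56 45 57
f 56 57 47
f 57 45 58
f 57 58 47
f 58 45 59
f 58 59 47
f 59 45 60
f 59 60 47
f 60 45 61
f 60 61 47
f 61 45 46
f 61 46 47



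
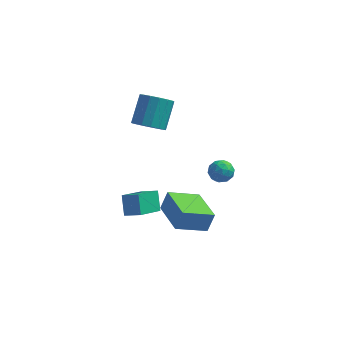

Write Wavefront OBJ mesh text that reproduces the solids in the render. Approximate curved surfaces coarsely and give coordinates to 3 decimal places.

v 3.675 3.884 -4.093
v 4.272 4.018 -3.612
v 3.308 2.922 -3.368
v 3.905 3.056 -2.887
v 3.317 3.564 -2.929
v 3.543 4.158 -3.377
v 4.037 2.782 -3.603
v 4.263 3.376 -4.051
v 4.495 3.337 -3.31
v 4.05 3.821 -2.893
v 3.53 3.119 -4.087
v 3.085 3.603 -3.67
v 4.005 4.036 -3.916
v 3.575 2.904 -3.064
v 3.229 3.203 -3.089
v 3.58 3.282 -2.806
v 3.577 4.118 -3.778
v 3.928 4.197 -3.495
v 3.367 3.93 -3.093
v 3.652 2.743 -3.485
v 4.003 2.822 -3.202
v 4 3.658 -4.174
v 4.351 3.737 -3.891
v 4.213 3.01 -3.887
v 4.488 3.714 -3.456
v 4.272 3.149 -3.03
v 4.35 2.987 -3.451
v 4.483 3.337 -3.714
v 4.226 3.998 -3.21
v 4.011 3.433 -2.785
v 3.665 3.731 -2.809
v 3.798 4.081 -3.072
v 4.358 3.598 -3.033
v 3.569 3.507 -4.195
v 3.354 2.942 -3.77
v 3.782 2.859 -3.908
v 3.915 3.209 -4.171
v 3.308 3.791 -3.95
v 3.092 3.226 -3.524
v 3.097 3.603 -3.266
v 3.23 3.953 -3.529
v 3.222 3.342 -3.947
v 2.875 -4.236 -1.327
v 3.183 -3.89 -0.264
v 1.705 -2.403 -1.586
v 2.013 -2.056 -0.522
v 4.367 -3.384 -2.038
v 4.675 -3.037 -0.974
v 3.197 -1.55 -2.296
v 3.505 -1.204 -1.233
v 0.351 0.921 1.987
v 1.245 1.056 1.731
v 1.423 2.354 3.037
v 0.529 2.219 3.293
v 0.988 1.366 1.458
v 1.166 2.664 2.764
v 0.56 1.557 1.327
v 0.738 2.855 2.633
v 0.076 1.577 1.372
v 0.254 2.875 2.679
v -0.334 1.421 1.583
v -0.156 2.72 2.889
v -0.561 1.132 1.902
v -0.383 2.43 3.208
v -0.543 0.786 2.243
v -0.365 2.084 3.549
v -0.286 0.476 2.516
v -0.108 1.774 3.822
v 0.142 0.285 2.647
v 0.32 1.583 3.953
v 0.626 0.265 2.601
v 0.804 1.563 3.908
v 1.036 0.42 2.391
v 1.214 1.719 3.697
v 1.263 0.71 2.072
v 1.441 2.008 3.378
v 0.277 -4.384 -0.619
v -0.006 -3.662 0.323
v 0.951 -2.899 -1.555
v 0.668 -2.177 -0.613
v 1.172 -4.543 -0.227
v 0.889 -3.821 0.715
v 1.846 -3.058 -1.163
v 1.563 -2.336 -0.221
f 1 38 17
f 38 12 41
f 17 41 6
f 38 41 17
f 1 17 13
f 17 6 18
f 13 18 2
f 17 18 13
f 1 13 22
f 13 2 23
f 22 23 8
f 13 23 22
f 1 22 34
f 22 8 37
f 34 37 11
f 22 37 34
f 1 34 38
f 34 11 42
f 38 42 12
f 34 42 38
f 2 18 29
f 18 6 32
f 29 32 10
f 18 32 29
f 6 41 19
f 41 12 40
f 19 40 5
f 41 40 19
f 12 42 39
f 42 11 35
f 39 35 3
f 42 35 39
f 11 37 36
f 37 8 24
f 36 24 7
f 37 24 36
f 8 23 28
f 23 2 25
f 28 25 9
f 23 25 28
f 4 30 16
f 30 10 31
f 16 31 5
f 30 31 16
f 4 16 14
f 16 5 15
f 14 15 3
f 16 15 14
f 4 14 21
f 14 3 20
f 21 20 7
f 14 20 21
f 4 21 26
f 21 7 27
f 26 27 9
f 21 27 26
f 4 26 30
f 26 9 33
f 30 33 10
f 26 33 30
f 5 31 19
f 31 10 32
f 19 32 6
f 31 32 19
f 3 15 39
f 15 5 40
f 39 40 12
f 15 40 39
f 7 20 36
f 20 3 35
f 36 35 11
f 20 35 36
f 9 27 28
f 27 7 24
f 28 24 8
f 27 24 28
f 10 33 29
f 33 9 25
f 29 25 2
f 33 25 29
f 44 46 43
f 47 44 43
f 43 46 45
f 45 47 43
f 44 50 46
f 48 44 47
f 48 50 44
f 46 50 45
f 49 47 45
f 45 50 49
f 49 48 47
f 50 48 49
f 52 51 55
f 52 55 53
f 53 55 56
f 53 56 54
f 55 51 57
f 55 57 56
f 56 57 58
f 56 58 54
f 57 51 59
f 57 59 58
f 58 59 60
f 58 60 54
f 59 51 61
f 59 61 60
f 60 61 62
f 60 62 54
f 61 51 63
f 61 63 62
f 62 63 64
f 62 64 54
f 63 51 65
f 63 65 64
f 64 65 66
f 64 66 54
f 65 51 67
f 65 67 66
f 66 67 68
f 66 68 54
f 67 51 69
f 67 69 68
f 68 69 70
f 68 70 54
f 69 51 71
f 69 71 70
f 70 71 72
f 70 72 54
f 71 51 73
f 71 73 72
f 72 73 74
f 72 74 54
f 73 51 75
f 73 75 74
f 74 75 76
f 74 76 54
f 75 51 52
f 75 52 76
f 76 52 53
f 76 53 54
f 78 80 77
f 81 78 77
f 77 80 79
f 79 81 77
f 78 84 80
f 82 78 81
f 82 84 78
f 80 84 79
f 83 81 79
f 79 84 83
f 83 82 81
f 84 82 83



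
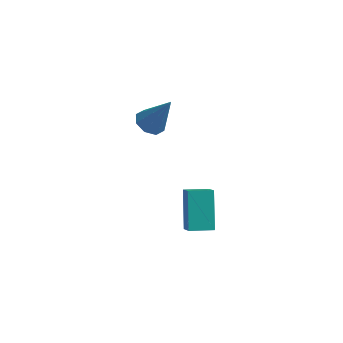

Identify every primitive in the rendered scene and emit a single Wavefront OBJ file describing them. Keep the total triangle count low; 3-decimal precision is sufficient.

v 1.488 2.02 0.727
v 1.959 2.458 0.45
v 2.352 2.08 2.293
v 1.543 2.715 0.67
v 1.095 2.565 0.922
v 0.877 2.095 1.06
v 1.018 1.581 1.003
v 1.433 1.324 0.784
v 1.881 1.474 0.531
v 2.099 1.944 0.393
v 3.713 -0.426 -3.686
v 3.363 0.851 -2.365
v 3.355 0.22 -4.405
v 3.006 1.496 -3.083
v 4.714 -0.016 -3.817
v 4.365 1.26 -2.495
v 4.357 0.629 -4.535
v 4.007 1.906 -3.214
f 2 1 4
f 2 4 3
f 4 1 5
f 4 5 3
f 5 1 6
f 5 6 3
f 6 1 7
f 6 7 3
f 7 1 8
f 7 8 3
f 8 1 9
f 8 9 3
f 9 1 10
f 9 10 3
f 10 1 2
f 10 2 3
f 12 14 11
f 15 12 11
f 11 14 13
f 13 15 11
f 12 18 14
f 16 12 15
f 16 18 12
f 14 18 13
f 17 15 13
f 13 18 17
f 17 16 15
f 18 16 17



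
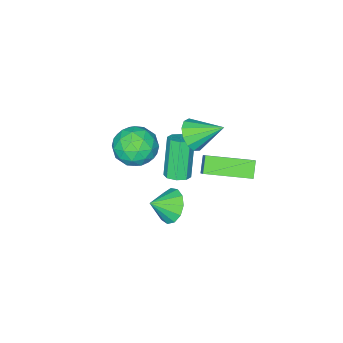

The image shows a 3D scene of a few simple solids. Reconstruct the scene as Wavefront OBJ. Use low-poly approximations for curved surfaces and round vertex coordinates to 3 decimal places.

v -0.019 0.151 1.717
v 0.442 -0.074 2.369
v -0.681 1.309 2.583
v 0.692 0.245 2.135
v 0.716 0.533 1.768
v 0.507 0.701 1.385
v 0.131 0.694 1.107
v -0.292 0.515 1.022
v -0.629 0.22 1.158
v -0.772 -0.096 1.472
v -0.676 -0.334 1.863
v -0.371 -0.418 2.207
v 0.045 -0.321 2.396
v -1.341 -2.038 -3.955
v -0.912 -1.685 -3.68
v -1.69 -2.209 -1.79
v -2.119 -2.562 -2.065
v -1.309 -1.445 -3.778
v -2.088 -1.969 -1.888
v -1.725 -1.552 -3.979
v -2.504 -2.076 -2.089
v -1.916 -1.945 -4.166
v -2.695 -2.468 -2.276
v -1.77 -2.391 -4.23
v -2.548 -2.915 -2.34
v -1.372 -2.631 -4.132
v -2.151 -3.155 -2.242
v -0.956 -2.524 -3.931
v -1.735 -3.048 -2.041
v -0.765 -2.132 -3.744
v -1.544 -2.655 -1.854
v -2.728 1.176 -1.428
v -2.325 1.698 -0.758
v -2.178 1.559 -2.058
v -1.775 2.081 -1.388
v -1.245 -0.401 -1.092
v -0.842 0.121 -0.422
v -0.695 -0.018 -1.722
v -0.292 0.504 -1.052
v 2.778 1.566 -0.125
v 3.221 1.445 -0.864
v 3.622 1.174 0.445
v 3.329 1.898 -0.711
v 3.261 2.246 -0.372
v 3.041 2.378 0.045
v 2.737 2.252 0.409
v 2.446 1.908 0.603
v 2.261 1.456 0.566
v 2.24 1.038 0.31
v 2.39 0.788 -0.084
v 2.663 0.785 -0.491
v 2.973 1.03 -0.782
v 1.814 -0.166 1.528
v 2.713 -0.502 1.099
v 2.007 -1.278 2.801
v 2.906 -1.614 2.372
v 2.85 -0.65 2.788
v 2.73 0.037 2.001
v 1.99 -1.817 1.899
v 1.87 -1.13 1.112
v 2.822 -1.522 1.328
v 3.353 -0.801 1.877
v 1.367 -0.979 2.023
v 1.898 -0.258 2.572
v 2.246 -0.236 1.202
v 2.474 -1.544 2.698
v 2.441 -0.977 2.943
v 2.969 -1.174 2.69
v 2.257 0.081 1.732
v 2.785 -0.117 1.48
v 2.866 -0.204 2.473
v 1.935 -1.663 2.42
v 2.463 -1.861 2.168
v 1.751 -0.606 1.21
v 2.279 -0.803 0.957
v 1.854 -1.576 1.427
v 2.839 -1.033 1.084
v 2.952 -1.687 1.832
v 2.414 -1.807 1.554
v 2.343 -1.403 1.092
v 3.151 -0.609 1.407
v 3.265 -1.263 2.155
v 3.232 -0.696 2.4
v 3.162 -0.292 1.937
v 3.215 -1.209 1.541
v 1.455 -0.517 1.745
v 1.569 -1.171 2.493
v 1.558 -1.488 1.963
v 1.488 -1.084 1.5
v 1.768 -0.093 2.068
v 1.881 -0.747 2.816
v 2.377 -0.377 2.808
v 2.306 0.027 2.346
v 1.505 -0.571 2.359
f 2 1 4
f 2 4 3
f 4 1 5
f 4 5 3
f 5 1 6
f 5 6 3
f 6 1 7
f 6 7 3
f 7 1 8
f 7 8 3
f 8 1 9
f 8 9 3
f 9 1 10
f 9 10 3
f 10 1 11
f 10 11 3
f 11 1 12
f 11 12 3
f 12 1 13
f 12 13 3
f 13 1 2
f 13 2 3
f 15 14 18
f 15 18 16
f 16 18 19
f 16 19 17
f 18 14 20
f 18 20 19
f 19 20 21
f 19 21 17
f 20 14 22
f 20 22 21
f 21 22 23
f 21 23 17
f 22 14 24
f 22 24 23
f 23 24 25
f 23 25 17
f 24 14 26
f 24 26 25
f 25 26 27
f 25 27 17
f 26 14 28
f 26 28 27
f 27 28 29
f 27 29 17
f 28 14 30
f 28 30 29
f 29 30 31
f 29 31 17
f 30 14 15
f 30 15 31
f 31 15 16
f 31 16 17
f 33 35 32
f 36 33 32
f 32 35 34
f 34 36 32
f 33 39 35
f 37 33 36
f 37 39 33
f 35 39 34
f 38 36 34
f 34 39 38
f 38 37 36
f 39 37 38
f 41 40 43
f 41 43 42
f 43 40 44
f 43 44 42
f 44 40 45
f 44 45 42
f 45 40 46
f 45 46 42
f 46 40 47
f 46 47 42
f 47 40 48
f 47 48 42
f 48 40 49
f 48 49 42
f 49 40 50
f 49 50 42
f 50 40 51
f 50 51 42
f 51 40 52
f 51 52 42
f 52 40 41
f 52 41 42
f 53 90 69
f 90 64 93
f 69 93 58
f 90 93 69
f 53 69 65
f 69 58 70
f 65 70 54
f 69 70 65
f 53 65 74
f 65 54 75
f 74 75 60
f 65 75 74
f 53 74 86
f 74 60 89
f 86 89 63
f 74 89 86
f 53 86 90
f 86 63 94
f 90 94 64
f 86 94 90
f 54 70 81
f 70 58 84
f 81 84 62
f 70 84 81
f 58 93 71
f 93 64 92
f 71 92 57
f 93 92 71
f 64 94 91
f 94 63 87
f 91 87 55
f 94 87 91
f 63 89 88
f 89 60 76
f 88 76 59
f 89 76 88
f 60 75 80
f 75 54 77
f 80 77 61
f 75 77 80
f 56 82 68
f 82 62 83
f 68 83 57
f 82 83 68
f 56 68 66
f 68 57 67
f 66 67 55
f 68 67 66
f 56 66 73
f 66 55 72
f 73 72 59
f 66 72 73
f 56 73 78
f 73 59 79
f 78 79 61
f 73 79 78
f 56 78 82
f 78 61 85
f 82 85 62
f 78 85 82
f 57 83 71
f 83 62 84
f 71 84 58
f 83 84 71
f 55 67 91
f 67 57 92
f 91 92 64
f 67 92 91
f 59 72 88
f 72 55 87
f 88 87 63
f 72 87 88
f 61 79 80
f 79 59 76
f 80 76 60
f 79 76 80
f 62 85 81
f 85 61 77
f 81 77 54
f 85 77 81



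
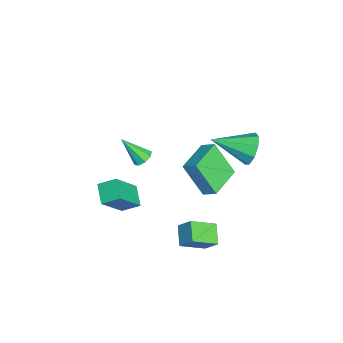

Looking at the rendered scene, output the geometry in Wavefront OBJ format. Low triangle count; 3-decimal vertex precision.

v 2.704 2.269 -3.274
v 3.15 1.026 -2.481
v 3.032 2.875 -2.508
v 3.477 1.632 -1.715
v 3.743 2.328 -3.765
v 4.188 1.085 -2.972
v 4.07 2.934 -2.999
v 4.516 1.691 -2.206
v -0.034 -0.616 -0.361
v 0.468 -0.5 -0.14
v -0.346 -1.664 0.901
v 0.161 -0.237 0.003
v -0.26 -0.196 -0.068
v -0.548 -0.401 -0.31
v -0.535 -0.732 -0.581
v -0.228 -0.995 -0.724
v 0.192 -1.036 -0.654
v 0.481 -0.831 -0.412
v 2.446 4.473 3.024
v 2.901 4.173 2.282
v 2.414 2.567 3.776
v 3.308 4.343 2.731
v 3.313 4.574 3.316
v 2.911 4.758 3.764
v 2.293 4.809 3.866
v 1.746 4.702 3.574
v 1.526 4.489 3.024
v 1.737 4.268 2.474
v 2.28 4.143 2.181
v -2.3 3.351 -4.232
v -2.887 2.338 -2.441
v -1.909 3.995 -3.74
v -2.495 2.981 -1.949
v -0.645 2.359 -4.251
v -1.231 1.345 -2.46
v -0.253 3.002 -3.759
v -0.84 1.989 -1.968
v 0.991 -1.691 -3.7
v -0.063 -1.884 -3.231
v 1.039 -0.773 -3.214
v -0.016 -0.966 -2.745
v 1.936 -2.654 -1.975
v 0.881 -2.847 -1.506
v 1.983 -1.736 -1.489
v 0.929 -1.929 -1.02
f 2 4 1
f 5 2 1
f 1 4 3
f 3 5 1
f 2 8 4
f 6 2 5
f 6 8 2
f 4 8 3
f 7 5 3
f 3 8 7
f 7 6 5
f 8 6 7
f 10 9 12
f 10 12 11
f 12 9 13
f 12 13 11
f 13 9 14
f 13 14 11
f 14 9 15
f 14 15 11
f 15 9 16
f 15 16 11
f 16 9 17
f 16 17 11
f 17 9 18
f 17 18 11
f 18 9 10
f 18 10 11
f 20 19 22
f 20 22 21
f 22 19 23
f 22 23 21
f 23 19 24
f 23 24 21
f 24 19 25
f 24 25 21
f 25 19 26
f 25 26 21
f 26 19 27
f 26 27 21
f 27 19 28
f 27 28 21
f 28 19 29
f 28 29 21
f 29 19 20
f 29 20 21
f 31 33 30
f 34 31 30
f 30 33 32
f 32 34 30
f 31 37 33
f 35 31 34
f 35 37 31
f 33 37 32
f 36 34 32
f 32 37 36
f 36 35 34
f 37 35 36
f 39 41 38
f 42 39 38
f 38 41 40
f 40 42 38
f 39 45 41
f 43 39 42
f 43 45 39
f 41 45 40
f 44 42 40
f 40 45 44
f 44 43 42
f 45 43 44



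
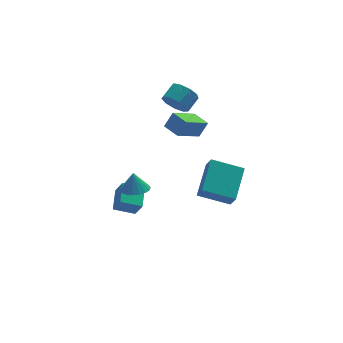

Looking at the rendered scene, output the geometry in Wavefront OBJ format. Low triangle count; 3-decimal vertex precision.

v -3.617 -3.261 0.652
v -3.237 -2.625 0.482
v -3.603 -2.999 1.668
v -3.561 -2.528 0.461
v -3.895 -2.576 0.478
v -4.174 -2.759 0.53
v -4.343 -3.043 0.605
v -4.368 -3.369 0.69
v -4.245 -3.674 0.767
v -3.996 -3.898 0.821
v -3.673 -3.995 0.842
v -3.339 -3.947 0.825
v -3.06 -3.763 0.774
v -2.891 -3.48 0.698
v -2.866 -3.154 0.614
v -2.989 -2.848 0.536
v -4.589 -2.706 -1.088
v -4.379 -3.177 -0.184
v -4.057 -1.638 -0.655
v -3.846 -2.108 0.249
v -3.554 -3.052 -1.509
v -3.343 -3.522 -0.605
v -3.021 -1.983 -1.076
v -2.811 -2.454 -0.172
v 0.597 1.992 1.913
v 1.043 1.93 1.228
v 1.809 2.426 1.682
v 1.363 2.488 2.367
v 0.742 2.403 1.218
v 1.508 2.9 1.673
v 0.373 2.683 1.534
v 1.139 3.18 1.988
v 0.109 2.64 2.027
v 0.875 3.137 2.481
v 0.073 2.294 2.466
v 0.839 2.791 2.921
v 0.282 1.806 2.647
v 1.048 2.303 3.101
v 0.639 1.405 2.484
v 1.405 1.902 2.938
v 0.976 1.278 2.054
v 1.742 1.775 2.508
v 1.136 1.485 1.558
v 1.902 1.982 2.012
v 2.76 -0.42 -5.121
v 2.804 -1 -4.223
v 1.19 0.397 -4.516
v 1.235 -0.183 -3.618
v 3.925 1.123 -4.182
v 3.97 0.543 -3.284
v 2.356 1.94 -3.577
v 2.4 1.36 -2.679
v 1.618 1.157 -0.367
v 0.161 0.557 0.603
v 1.278 2.155 -0.26
v -0.179 1.555 0.709
v 2.139 1.245 0.471
v 0.682 0.645 1.44
v 1.799 2.243 0.577
v 0.342 1.643 1.547
f 2 1 4
f 2 4 3
f 4 1 5
f 4 5 3
f 5 1 6
f 5 6 3
f 6 1 7
f 6 7 3
f 7 1 8
f 7 8 3
f 8 1 9
f 8 9 3
f 9 1 10
f 9 10 3
f 10 1 11
f 10 11 3
f 11 1 12
f 11 12 3
f 12 1 13
f 12 13 3
f 13 1 14
f 13 14 3
f 14 1 15
f 14 15 3
f 15 1 16
f 15 16 3
f 16 1 2
f 16 2 3
f 18 20 17
f 21 18 17
f 17 20 19
f 19 21 17
f 18 24 20
f 22 18 21
f 22 24 18
f 20 24 19
f 23 21 19
f 19 24 23
f 23 22 21
f 24 22 23
f 26 25 29
f 26 29 27
f 27 29 30
f 27 30 28
f 29 25 31
f 29 31 30
f 30 31 32
f 30 32 28
f 31 25 33
f 31 33 32
f 32 33 34
f 32 34 28
f 33 25 35
f 33 35 34
f 34 35 36
f 34 36 28
f 35 25 37
f 35 37 36
f 36 37 38
f 36 38 28
f 37 25 39
f 37 39 38
f 38 39 40
f 38 40 28
f 39 25 41
f 39 41 40
f 40 41 42
f 40 42 28
f 41 25 43
f 41 43 42
f 42 43 44
f 42 44 28
f 43 25 26
f 43 26 44
f 44 26 27
f 44 27 28
f 46 48 45
f 49 46 45
f 45 48 47
f 47 49 45
f 46 52 48
f 50 46 49
f 50 52 46
f 48 52 47
f 51 49 47
f 47 52 51
f 51 50 49
f 52 50 51
f 54 56 53
f 57 54 53
f 53 56 55
f 55 57 53
f 54 60 56
f 58 54 57
f 58 60 54
f 56 60 55
f 59 57 55
f 55 60 59
f 59 58 57
f 60 58 59



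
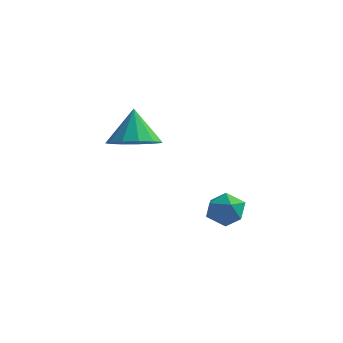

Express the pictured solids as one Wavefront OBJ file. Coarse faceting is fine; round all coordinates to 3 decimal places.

v -3.804 1.687 -1.286
v -2.824 1.897 -1.158
v -4.116 2.293 0.106
v -3.055 2.353 -1.408
v -3.524 2.598 -1.62
v -4.081 2.553 -1.726
v -4.55 2.233 -1.691
v -4.783 1.739 -1.529
v -4.704 1.229 -1.289
v -4.34 0.865 -1.048
v -3.805 0.761 -0.883
v -3.27 0.951 -0.845
v -2.905 1.375 -0.948
v -0.057 0.669 -3.622
v 0.26 0.96 -2.987
v 0.36 -0.46 -3.313
v 0.677 -0.169 -2.678
v -0.087 -0.207 -2.743
v -0.345 0.49 -2.934
v 0.965 0.01 -3.366
v 0.707 0.707 -3.557
v 0.891 0.553 -2.828
v 0.241 0.418 -2.443
v 0.379 0.082 -3.857
v -0.271 -0.053 -3.472
f 2 1 4
f 2 4 3
f 4 1 5
f 4 5 3
f 5 1 6
f 5 6 3
f 6 1 7
f 6 7 3
f 7 1 8
f 7 8 3
f 8 1 9
f 8 9 3
f 9 1 10
f 9 10 3
f 10 1 11
f 10 11 3
f 11 1 12
f 11 12 3
f 12 1 13
f 12 13 3
f 13 1 2
f 13 2 3
f 14 25 19
f 14 19 15
f 14 15 21
f 14 21 24
f 14 24 25
f 15 19 23
f 19 25 18
f 25 24 16
f 24 21 20
f 21 15 22
f 17 23 18
f 17 18 16
f 17 16 20
f 17 20 22
f 17 22 23
f 18 23 19
f 16 18 25
f 20 16 24
f 22 20 21
f 23 22 15



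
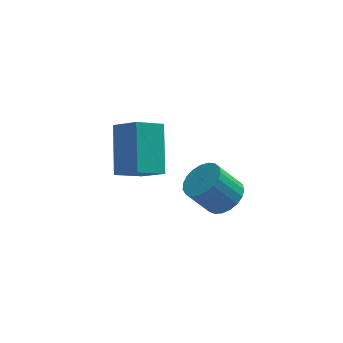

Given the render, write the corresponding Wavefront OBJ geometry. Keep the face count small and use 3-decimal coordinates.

v -3.39 2.307 -3.641
v -3.338 3.708 -2.359
v -2.497 2.789 -4.204
v -2.445 4.19 -2.922
v -2.675 1.71 -3.018
v -2.623 3.111 -1.736
v -1.782 2.192 -3.581
v -1.73 3.593 -2.299
v -0.127 -0.271 -2.591
v 0.309 0.164 -2.238
v -0.416 0.125 -1.295
v -0.853 -0.309 -1.649
v 0.127 0.354 -2.37
v -0.598 0.316 -1.428
v -0.1 0.437 -2.541
v -0.825 0.398 -1.598
v -0.331 0.397 -2.72
v -1.056 0.359 -1.778
v -0.527 0.242 -2.878
v -1.252 0.203 -1.935
v -0.654 -0.002 -2.985
v -1.379 -0.04 -2.042
v -0.69 -0.292 -3.025
v -1.415 -0.331 -2.082
v -0.628 -0.579 -2.989
v -1.353 -0.617 -2.046
v -0.48 -0.812 -2.885
v -1.206 -0.851 -1.942
v -0.272 -0.952 -2.73
v -0.997 -0.991 -1.787
v -0.038 -0.974 -2.551
v -0.763 -1.012 -1.608
v 0.181 -0.874 -2.379
v -0.544 -0.913 -1.436
v 0.346 -0.67 -2.244
v -0.379 -0.709 -1.301
v 0.429 -0.397 -2.169
v -0.296 -0.436 -1.226
v 0.416 -0.102 -2.167
v -0.309 -0.141 -1.224
f 2 4 1
f 5 2 1
f 1 4 3
f 3 5 1
f 2 8 4
f 6 2 5
f 6 8 2
f 4 8 3
f 7 5 3
f 3 8 7
f 7 6 5
f 8 6 7
f 10 9 13
f 10 13 11
f 11 13 14
f 11 14 12
f 13 9 15
f 13 15 14
f 14 15 16
f 14 16 12
f 15 9 17
f 15 17 16
f 16 17 18
f 16 18 12
f 17 9 19
f 17 19 18
f 18 19 20
f 18 20 12
f 19 9 21
f 19 21 20
f 20 21 22
f 20 22 12
f 21 9 23
f 21 23 22
f 22 23 24
f 22 24 12
f 23 9 25
f 23 25 24
f 24 25 26
f 24 26 12
f 25 9 27
f 25 27 26
f 26 27 28
f 26 28 12
f 27 9 29
f 27 29 28
f 28 29 30
f 28 30 12
f 29 9 31
f 29 31 30
f 30 31 32
f 30 32 12
f 31 9 33
f 31 33 32
f 32 33 34
f 32 34 12
f 33 9 35
f 33 35 34
f 34 35 36
f 34 36 12
f 35 9 37
f 35 37 36
f 36 37 38
f 36 38 12
f 37 9 39
f 37 39 38
f 38 39 40
f 38 40 12
f 39 9 10
f 39 10 40
f 40 10 11
f 40 11 12



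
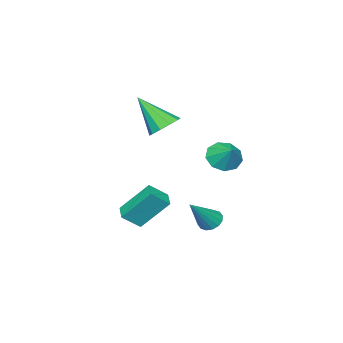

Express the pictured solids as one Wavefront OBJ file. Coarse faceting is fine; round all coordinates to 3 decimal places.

v 2.434 -2.413 -2.927
v 3.183 -2.939 -2.183
v 3.071 -1.76 -3.107
v 3.821 -2.286 -2.363
v 3.179 -3.574 -4.497
v 3.929 -4.1 -3.753
v 3.817 -2.921 -4.677
v 4.566 -3.447 -3.933
v 1.718 -3.172 1.056
v 2.129 -2.529 1.514
v 2.042 -4.568 2.724
v 1.593 -2.508 1.636
v 1.104 -2.741 1.536
v 0.85 -3.138 1.252
v 0.928 -3.548 0.894
v 1.307 -3.814 0.597
v 1.843 -3.835 0.476
v 2.331 -3.602 0.576
v 2.585 -3.205 0.859
v 2.508 -2.795 1.218
v 0.459 -0.652 -0.619
v 1.28 -0.728 -1.028
v 0.921 0.152 0.159
v 0.944 -0.271 -1.301
v 0.382 0.008 -1.255
v -0.145 -0.023 -0.911
v -0.388 -0.347 -0.43
v -0.236 -0.815 -0.038
v 0.242 -1.206 0.083
v 0.822 -1.338 -0.124
v 1.231 -1.149 -0.563
v 1.168 -0.896 -4.616
v 1.48 -1.39 -4.945
v 2.592 -1.004 -3.104
v 1.626 -1.099 -5.062
v 1.65 -0.753 -5.059
v 1.544 -0.445 -4.938
v 1.338 -0.259 -4.731
v 1.086 -0.243 -4.493
v 0.857 -0.402 -4.288
v 0.71 -0.694 -4.171
v 0.687 -1.04 -4.173
v 0.792 -1.348 -4.294
v 0.998 -1.534 -4.502
v 1.25 -1.55 -4.74
f 2 4 1
f 5 2 1
f 1 4 3
f 3 5 1
f 2 8 4
f 6 2 5
f 6 8 2
f 4 8 3
f 7 5 3
f 3 8 7
f 7 6 5
f 8 6 7
f 10 9 12
f 10 12 11
f 12 9 13
f 12 13 11
f 13 9 14
f 13 14 11
f 14 9 15
f 14 15 11
f 15 9 16
f 15 16 11
f 16 9 17
f 16 17 11
f 17 9 18
f 17 18 11
f 18 9 19
f 18 19 11
f 19 9 20
f 19 20 11
f 20 9 10
f 20 10 11
f 22 21 24
f 22 24 23
f 24 21 25
f 24 25 23
f 25 21 26
f 25 26 23
f 26 21 27
f 26 27 23
f 27 21 28
f 27 28 23
f 28 21 29
f 28 29 23
f 29 21 30
f 29 30 23
f 30 21 31
f 30 31 23
f 31 21 22
f 31 22 23
f 33 32 35
f 33 35 34
f 35 32 36
f 35 36 34
f 36 32 37
f 36 37 34
f 37 32 38
f 37 38 34
f 38 32 39
f 38 39 34
f 39 32 40
f 39 40 34
f 40 32 41
f 40 41 34
f 41 32 42
f 41 42 34
f 42 32 43
f 42 43 34
f 43 32 44
f 43 44 34
f 44 32 45
f 44 45 34
f 45 32 33
f 45 33 34



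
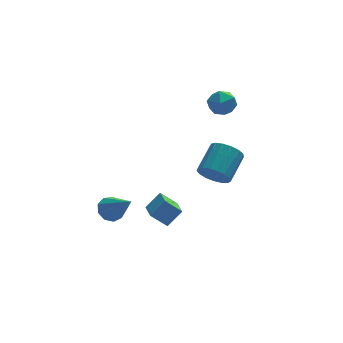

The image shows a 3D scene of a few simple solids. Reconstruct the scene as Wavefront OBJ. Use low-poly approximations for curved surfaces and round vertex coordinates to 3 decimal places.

v -0.775 -4.653 -1.522
v -1.511 -4.436 -0.865
v -0.761 -3.348 -1.939
v -1.497 -3.131 -1.282
v -0.063 -4.429 -0.798
v -0.799 -4.212 -0.141
v -0.049 -3.124 -1.215
v -0.785 -2.907 -0.558
v -2.906 -1.898 -2.157
v -2.36 -1.456 -2.055
v -2.154 -3.142 -0.783
v -2.723 -1.343 -1.754
v -3.173 -1.49 -1.642
v -3.497 -1.828 -1.771
v -3.544 -2.199 -2.08
v -3.293 -2.429 -2.426
v -2.86 -2.411 -2.646
v -2.449 -2.153 -2.638
v -2.251 -1.776 -2.404
v 2.332 1.724 2.203
v 2.752 2.439 2.155
v 3.408 1.061 1.745
v 3.828 1.776 1.697
v 3.628 1.46 2.439
v 2.964 1.87 2.722
v 3.196 1.63 1.178
v 2.532 2.04 1.461
v 3.287 2.381 1.521
v 3.554 2.276 2.301
v 2.606 1.224 1.599
v 2.873 1.119 2.379
v 2.582 1.136 -2.792
v 3.022 1.33 -3.541
v 3.937 2.517 -2.698
v 3.498 2.324 -1.948
v 2.687 1.593 -3.548
v 3.603 2.78 -2.705
v 2.328 1.752 -3.382
v 3.244 2.939 -2.539
v 2.028 1.77 -3.081
v 2.943 2.957 -2.238
v 1.854 1.642 -2.713
v 2.77 2.83 -1.87
v 1.847 1.399 -2.364
v 2.763 2.586 -1.521
v 2.009 1.096 -2.112
v 2.925 2.283 -1.269
v 2.302 0.802 -2.016
v 3.217 1.989 -1.173
v 2.659 0.584 -2.098
v 3.575 1.772 -1.255
v 2.998 0.493 -2.338
v 3.914 1.681 -1.495
v 3.243 0.55 -2.683
v 4.158 1.737 -1.84
v 3.335 0.741 -3.052
v 4.251 1.928 -2.209
v 3.256 1.022 -3.362
v 4.171 2.209 -2.519
f 2 4 1
f 5 2 1
f 1 4 3
f 3 5 1
f 2 8 4
f 6 2 5
f 6 8 2
f 4 8 3
f 7 5 3
f 3 8 7
f 7 6 5
f 8 6 7
f 10 9 12
f 10 12 11
f 12 9 13
f 12 13 11
f 13 9 14
f 13 14 11
f 14 9 15
f 14 15 11
f 15 9 16
f 15 16 11
f 16 9 17
f 16 17 11
f 17 9 18
f 17 18 11
f 18 9 19
f 18 19 11
f 19 9 10
f 19 10 11
f 20 31 25
f 20 25 21
f 20 21 27
f 20 27 30
f 20 30 31
f 21 25 29
f 25 31 24
f 31 30 22
f 30 27 26
f 27 21 28
f 23 29 24
f 23 24 22
f 23 22 26
f 23 26 28
f 23 28 29
f 24 29 25
f 22 24 31
f 26 22 30
f 28 26 27
f 29 28 21
f 33 32 36
f 33 36 34
f 34 36 37
f 34 37 35
f 36 32 38
f 36 38 37
f 37 38 39
f 37 39 35
f 38 32 40
f 38 40 39
f 39 40 41
f 39 41 35
f 40 32 42
f 40 42 41
f 41 42 43
f 41 43 35
f 42 32 44
f 42 44 43
f 43 44 45
f 43 45 35
f 44 32 46
f 44 46 45
f 45 46 47
f 45 47 35
f 46 32 48
f 46 48 47
f 47 48 49
f 47 49 35
f 48 32 50
f 48 50 49
f 49 50 51
f 49 51 35
f 50 32 52
f 50 52 51
f 51 52 53
f 51 53 35
f 52 32 54
f 52 54 53
f 53 54 55
f 53 55 35
f 54 32 56
f 54 56 55
f 55 56 57
f 55 57 35
f 56 32 58
f 56 58 57
f 57 58 59
f 57 59 35
f 58 32 33
f 58 33 59
f 59 33 34
f 59 34 35



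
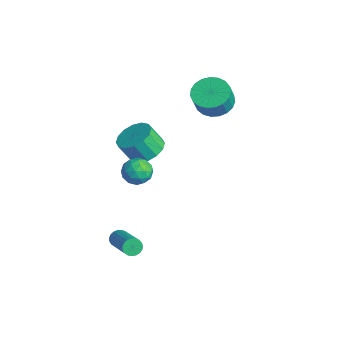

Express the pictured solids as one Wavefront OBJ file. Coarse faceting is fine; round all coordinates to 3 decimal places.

v -1.847 3.749 3.079
v -1.286 4.579 3.208
v -0.891 4.14 4.31
v -1.453 3.311 4.181
v -1.651 4.692 3.384
v -1.256 4.253 4.485
v -2.049 4.642 3.506
v -1.654 4.203 4.608
v -2.413 4.437 3.555
v -2.018 3.999 4.657
v -2.679 4.114 3.522
v -2.284 3.676 4.624
v -2.801 3.728 3.412
v -2.406 3.289 4.514
v -2.758 3.345 3.245
v -2.363 2.906 4.346
v -2.558 3.032 3.048
v -2.163 2.594 4.15
v -2.235 2.843 2.857
v -1.84 2.405 3.959
v -1.845 2.811 2.705
v -1.45 2.373 3.807
v -1.456 2.941 2.617
v -1.061 2.503 3.719
v -1.134 3.211 2.609
v -0.739 2.772 3.711
v -0.935 3.574 2.682
v -0.54 3.135 3.784
v -0.895 3.967 2.824
v -0.5 3.529 3.926
v -1.019 4.322 3.01
v -0.624 3.884 4.112
v 0.384 -0.712 0.5
v 0.914 -1.05 1.026
v -0.574 -1.51 0.954
v -0.044 -1.848 1.48
v -0.289 -1.072 1.586
v 0.303 -0.579 1.305
v 0.037 -1.981 0.675
v 0.629 -1.488 0.394
v 0.7 -1.834 1.135
v 0.499 -1.272 1.697
v -0.159 -1.288 0.283
v -0.36 -0.726 0.845
v 0.733 -0.811 0.723
v -0.393 -1.749 1.257
v -0.537 -1.293 1.319
v -0.225 -1.491 1.628
v 0.374 -0.534 0.887
v 0.686 -0.732 1.196
v -0.021 -0.746 1.525
v -0.346 -1.828 0.784
v -0.034 -2.026 1.093
v 0.565 -1.069 0.352
v 0.877 -1.267 0.661
v 0.361 -1.814 0.455
v 0.919 -1.47 1.096
v 0.356 -1.939 1.363
v 0.403 -2.018 0.89
v 0.751 -1.728 0.725
v 0.801 -1.14 1.427
v 0.238 -1.609 1.694
v 0.094 -1.153 1.756
v 0.442 -0.863 1.591
v 0.675 -1.601 1.491
v 0.102 -0.951 0.286
v -0.461 -1.42 0.553
v -0.102 -1.697 0.389
v 0.246 -1.407 0.224
v -0.016 -0.621 0.617
v -0.579 -1.09 0.884
v -0.411 -0.832 1.255
v -0.063 -0.542 1.09
v -0.335 -0.959 0.489
v 1.437 -2.781 -2.579
v 1.661 -2.911 -3.007
v 3.587 -3.01 -1.969
v 3.363 -2.879 -1.541
v 1.675 -2.704 -3.012
v 3.6 -2.802 -1.974
v 1.647 -2.51 -2.943
v 3.573 -2.608 -1.905
v 1.583 -2.362 -2.811
v 3.509 -2.461 -1.773
v 1.494 -2.288 -2.639
v 3.42 -2.386 -1.6
v 1.395 -2.298 -2.456
v 3.321 -2.397 -1.418
v 1.304 -2.392 -2.295
v 3.229 -2.49 -1.257
v 1.235 -2.553 -2.183
v 3.161 -2.651 -1.144
v 1.201 -2.753 -2.139
v 3.127 -2.852 -1.101
v 1.208 -2.958 -2.172
v 3.134 -3.057 -1.133
v 1.255 -3.133 -2.275
v 3.181 -3.232 -1.236
v 1.333 -3.247 -2.43
v 3.259 -3.345 -1.392
v 1.429 -3.28 -2.612
v 3.355 -3.378 -1.573
v 1.527 -3.226 -2.787
v 3.452 -3.325 -1.749
v 1.609 -3.096 -2.927
v 3.534 -3.195 -1.889
v -1.098 -0.208 1.247
v -0.147 -0.112 1.505
v -0.391 -0.715 2.63
v -1.342 -0.812 2.373
v -0.376 0.311 1.682
v -0.619 -0.293 2.807
v -0.799 0.595 1.743
v -1.042 -0.009 2.868
v -1.301 0.663 1.671
v -1.545 0.06 2.796
v -1.75 0.498 1.485
v -1.993 -0.105 2.611
v -2.023 0.144 1.236
v -2.267 -0.46 2.362
v -2.049 -0.305 0.99
v -2.293 -0.908 2.115
v -1.821 -0.727 0.813
v -2.064 -1.331 1.938
v -1.398 -1.011 0.752
v -1.641 -1.615 1.877
v -0.895 -1.08 0.824
v -1.139 -1.683 1.949
v -0.447 -0.915 1.009
v -0.69 -1.518 2.135
v -0.173 -0.56 1.258
v -0.417 -1.164 2.384
f 2 1 5
f 2 5 3
f 3 5 6
f 3 6 4
f 5 1 7
f 5 7 6
f 6 7 8
f 6 8 4
f 7 1 9
f 7 9 8
f 8 9 10
f 8 10 4
f 9 1 11
f 9 11 10
f 10 11 12
f 10 12 4
f 11 1 13
f 11 13 12
f 12 13 14
f 12 14 4
f 13 1 15
f 13 15 14
f 14 15 16
f 14 16 4
f 15 1 17
f 15 17 16
f 16 17 18
f 16 18 4
f 17 1 19
f 17 19 18
f 18 19 20
f 18 20 4
f 19 1 21
f 19 21 20
f 20 21 22
f 20 22 4
f 21 1 23
f 21 23 22
f 22 23 24
f 22 24 4
f 23 1 25
f 23 25 24
f 24 25 26
f 24 26 4
f 25 1 27
f 25 27 26
f 26 27 28
f 26 28 4
f 27 1 29
f 27 29 28
f 28 29 30
f 28 30 4
f 29 1 31
f 29 31 30
f 30 31 32
f 30 32 4
f 31 1 2
f 31 2 32
f 32 2 3
f 32 3 4
f 33 70 49
f 70 44 73
f 49 73 38
f 70 73 49
f 33 49 45
f 49 38 50
f 45 50 34
f 49 50 45
f 33 45 54
f 45 34 55
f 54 55 40
f 45 55 54
f 33 54 66
f 54 40 69
f 66 69 43
f 54 69 66
f 33 66 70
f 66 43 74
f 70 74 44
f 66 74 70
f 34 50 61
f 50 38 64
f 61 64 42
f 50 64 61
f 38 73 51
f 73 44 72
f 51 72 37
f 73 72 51
f 44 74 71
f 74 43 67
f 71 67 35
f 74 67 71
f 43 69 68
f 69 40 56
f 68 56 39
f 69 56 68
f 40 55 60
f 55 34 57
f 60 57 41
f 55 57 60
f 36 62 48
f 62 42 63
f 48 63 37
f 62 63 48
f 36 48 46
f 48 37 47
f 46 47 35
f 48 47 46
f 36 46 53
f 46 35 52
f 53 52 39
f 46 52 53
f 36 53 58
f 53 39 59
f 58 59 41
f 53 59 58
f 36 58 62
f 58 41 65
f 62 65 42
f 58 65 62
f 37 63 51
f 63 42 64
f 51 64 38
f 63 64 51
f 35 47 71
f 47 37 72
f 71 72 44
f 47 72 71
f 39 52 68
f 52 35 67
f 68 67 43
f 52 67 68
f 41 59 60
f 59 39 56
f 60 56 40
f 59 56 60
f 42 65 61
f 65 41 57
f 61 57 34
f 65 57 61
f 76 75 79
f 76 79 77
f 77 79 80
f 77 80 78
f 79 75 81
f 79 81 80
f 80 81 82
f 80 82 78
f 81 75 83
f 81 83 82
f 82 83 84
f 82 84 78
f 83 75 85
f 83 85 84
f 84 85 86
f 84 86 78
f 85 75 87
f 85 87 86
f 86 87 88
f 86 88 78
f 87 75 89
f 87 89 88
f 88 89 90
f 88 90 78
f 89 75 91
f 89 91 90
f 90 91 92
f 90 92 78
f 91 75 93
f 91 93 92
f 92 93 94
f 92 94 78
f 93 75 95
f 93 95 94
f 94 95 96
f 94 96 78
f 95 75 97
f 95 97 96
f 96 97 98
f 96 98 78
f 97 75 99
f 97 99 98
f 98 99 100
f 98 100 78
f 99 75 101
f 99 101 100
f 100 101 102
f 100 102 78
f 101 75 103
f 101 103 102
f 102 103 104
f 102 104 78
f 103 75 105
f 103 105 104
f 104 105 106
f 104 106 78
f 105 75 76
f 105 76 106
f 106 76 77
f 106 77 78
f 108 107 111
f 108 111 109
f 109 111 112
f 109 112 110
f 111 107 113
f 111 113 112
f 112 113 114
f 112 114 110
f 113 107 115
f 113 115 114
f 114 115 116
f 114 116 110
f 115 107 117
f 115 117 116
f 116 117 118
f 116 118 110
f 117 107 119
f 117 119 118
f 118 119 120
f 118 120 110
f 119 107 121
f 119 121 120
f 120 121 122
f 120 122 110
f 121 107 123
f 121 123 122
f 122 123 124
f 122 124 110
f 123 107 125
f 123 125 124
f 124 125 126
f 124 126 110
f 125 107 127
f 125 127 126
f 126 127 128
f 126 128 110
f 127 107 129
f 127 129 128
f 128 129 130
f 128 130 110
f 129 107 131
f 129 131 130
f 130 131 132
f 130 132 110
f 131 107 108
f 131 108 132
f 132 108 109
f 132 109 110

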